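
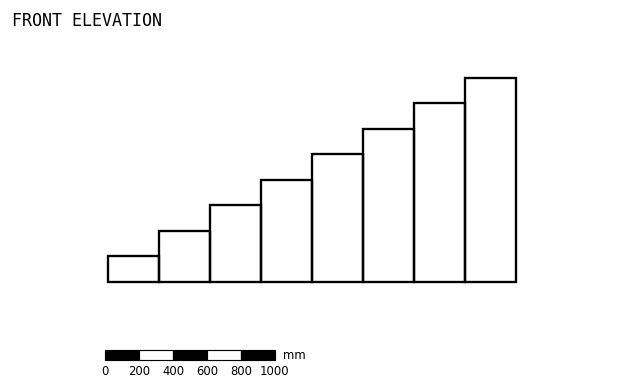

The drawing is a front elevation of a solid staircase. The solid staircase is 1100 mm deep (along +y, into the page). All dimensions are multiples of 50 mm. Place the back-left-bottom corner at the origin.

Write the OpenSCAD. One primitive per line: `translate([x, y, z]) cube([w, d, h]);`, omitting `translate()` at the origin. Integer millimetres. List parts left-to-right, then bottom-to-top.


cube([300, 1100, 150]);
translate([300, 0, 0]) cube([300, 1100, 300]);
translate([600, 0, 0]) cube([300, 1100, 450]);
translate([900, 0, 0]) cube([300, 1100, 600]);
translate([1200, 0, 0]) cube([300, 1100, 750]);
translate([1500, 0, 0]) cube([300, 1100, 900]);
translate([1800, 0, 0]) cube([300, 1100, 1050]);
translate([2100, 0, 0]) cube([300, 1100, 1200]);


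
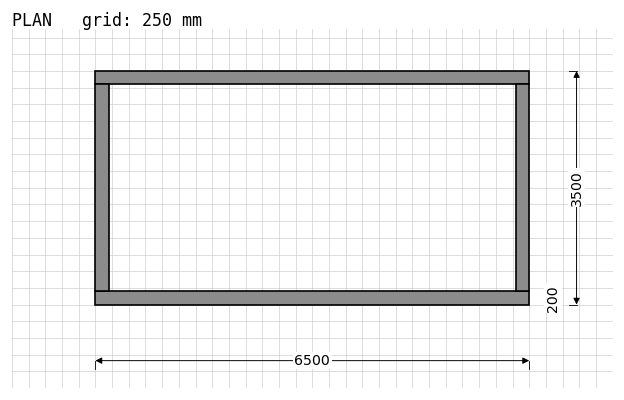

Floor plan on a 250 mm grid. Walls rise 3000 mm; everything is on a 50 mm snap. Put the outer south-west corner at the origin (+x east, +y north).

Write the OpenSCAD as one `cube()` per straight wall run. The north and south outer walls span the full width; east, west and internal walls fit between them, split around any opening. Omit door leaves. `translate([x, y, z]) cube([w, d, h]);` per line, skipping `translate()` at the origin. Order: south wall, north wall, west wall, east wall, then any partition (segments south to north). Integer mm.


cube([6500, 200, 3000]);
translate([0, 3300, 0]) cube([6500, 200, 3000]);
translate([0, 200, 0]) cube([200, 3100, 3000]);
translate([6300, 200, 0]) cube([200, 3100, 3000]);


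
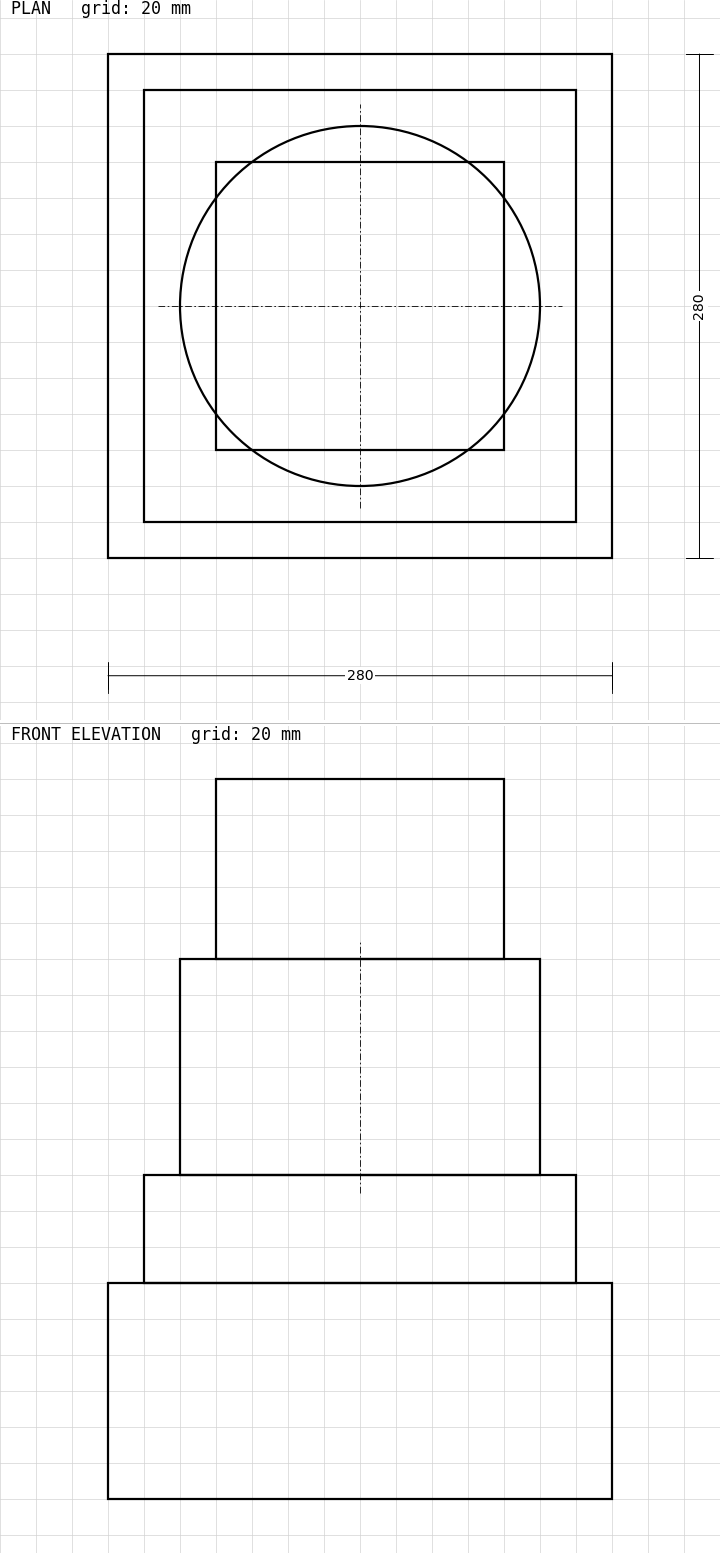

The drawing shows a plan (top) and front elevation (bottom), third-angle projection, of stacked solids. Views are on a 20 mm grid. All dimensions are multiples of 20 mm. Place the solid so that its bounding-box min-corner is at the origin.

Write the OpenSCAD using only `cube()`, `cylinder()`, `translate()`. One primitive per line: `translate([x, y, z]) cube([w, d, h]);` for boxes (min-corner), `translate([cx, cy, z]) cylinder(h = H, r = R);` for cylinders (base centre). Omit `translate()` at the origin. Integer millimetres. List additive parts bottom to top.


cube([280, 280, 120]);
translate([20, 20, 120]) cube([240, 240, 60]);
translate([140, 140, 180]) cylinder(h = 120, r = 100);
translate([60, 60, 300]) cube([160, 160, 100]);


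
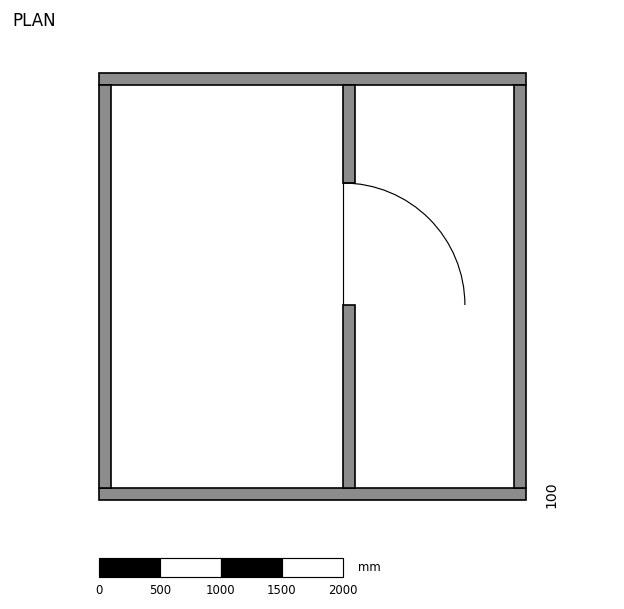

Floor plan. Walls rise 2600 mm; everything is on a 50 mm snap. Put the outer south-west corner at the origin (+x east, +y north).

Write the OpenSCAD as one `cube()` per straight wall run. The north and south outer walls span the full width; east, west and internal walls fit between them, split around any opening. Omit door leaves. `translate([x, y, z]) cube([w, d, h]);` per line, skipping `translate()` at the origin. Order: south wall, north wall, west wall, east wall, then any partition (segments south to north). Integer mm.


cube([3500, 100, 2600]);
translate([0, 3400, 0]) cube([3500, 100, 2600]);
translate([0, 100, 0]) cube([100, 3300, 2600]);
translate([3400, 100, 0]) cube([100, 3300, 2600]);
translate([2000, 100, 0]) cube([100, 1500, 2600]);
translate([2000, 2600, 0]) cube([100, 800, 2600]);


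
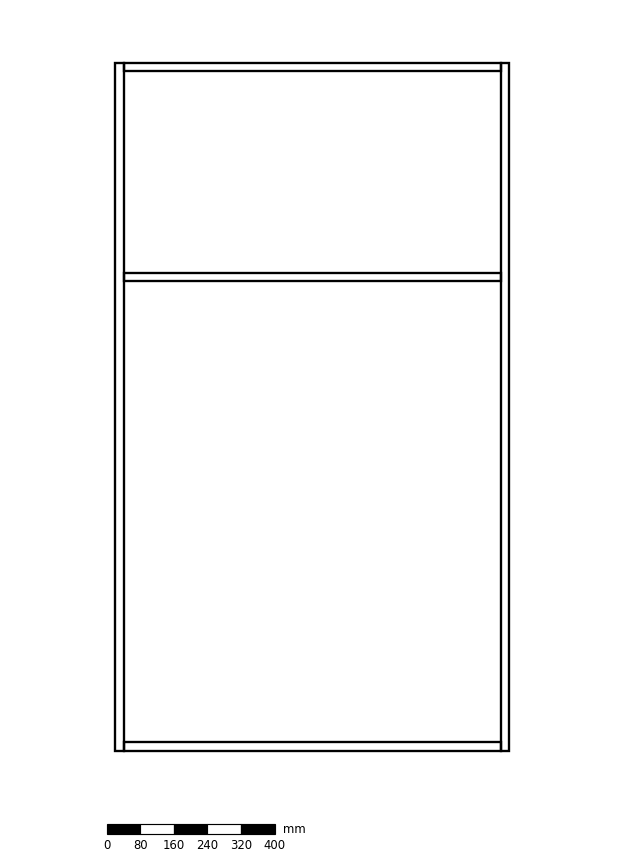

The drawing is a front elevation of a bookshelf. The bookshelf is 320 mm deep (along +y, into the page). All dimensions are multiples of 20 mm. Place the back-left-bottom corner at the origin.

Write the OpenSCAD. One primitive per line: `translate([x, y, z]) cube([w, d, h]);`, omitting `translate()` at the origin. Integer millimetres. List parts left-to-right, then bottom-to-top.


cube([20, 320, 1640]);
translate([20, 0, 0]) cube([900, 320, 20]);
translate([20, 0, 1120]) cube([900, 320, 20]);
translate([20, 0, 1620]) cube([900, 320, 20]);
translate([920, 0, 0]) cube([20, 320, 1640]);


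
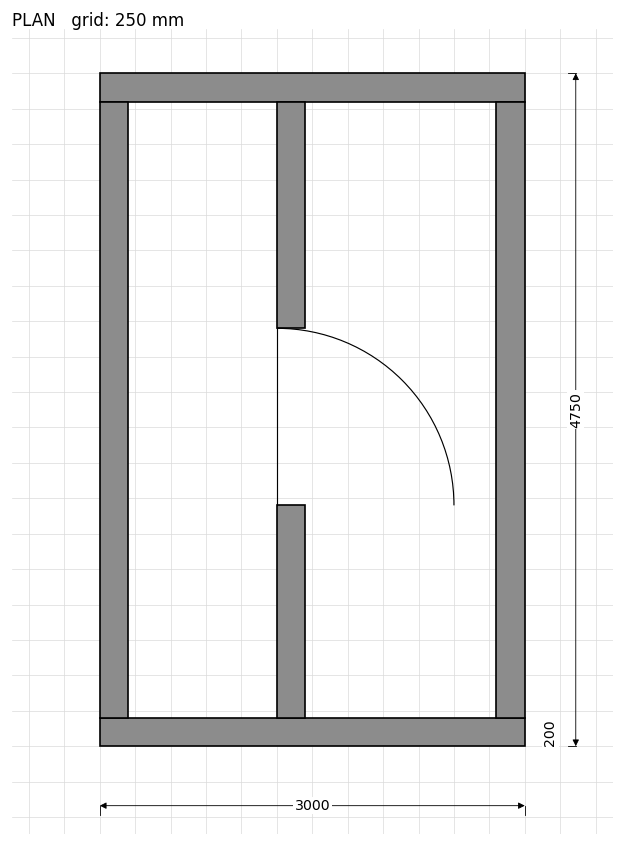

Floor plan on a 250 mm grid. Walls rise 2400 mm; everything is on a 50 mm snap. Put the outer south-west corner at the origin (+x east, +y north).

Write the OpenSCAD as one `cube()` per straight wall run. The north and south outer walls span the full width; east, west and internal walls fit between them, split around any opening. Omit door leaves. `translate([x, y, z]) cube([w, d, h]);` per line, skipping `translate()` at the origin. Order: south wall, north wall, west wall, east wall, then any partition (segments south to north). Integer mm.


cube([3000, 200, 2400]);
translate([0, 4550, 0]) cube([3000, 200, 2400]);
translate([0, 200, 0]) cube([200, 4350, 2400]);
translate([2800, 200, 0]) cube([200, 4350, 2400]);
translate([1250, 200, 0]) cube([200, 1500, 2400]);
translate([1250, 2950, 0]) cube([200, 1600, 2400]);


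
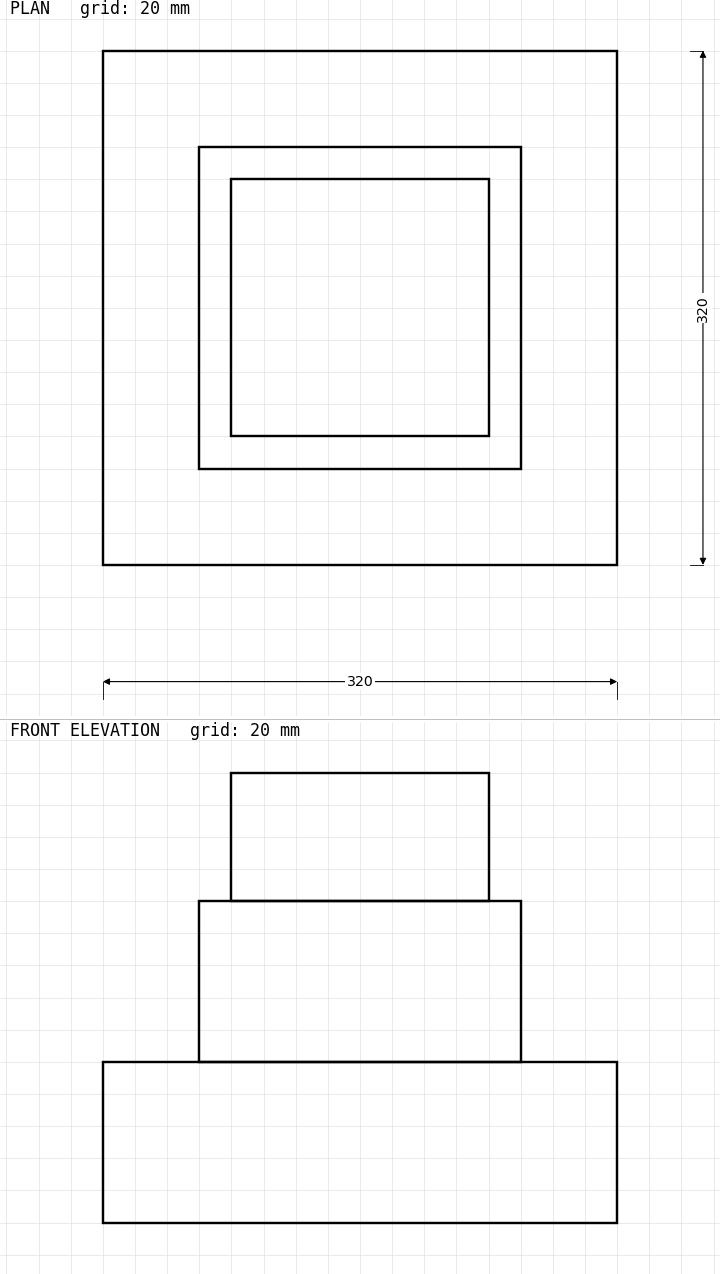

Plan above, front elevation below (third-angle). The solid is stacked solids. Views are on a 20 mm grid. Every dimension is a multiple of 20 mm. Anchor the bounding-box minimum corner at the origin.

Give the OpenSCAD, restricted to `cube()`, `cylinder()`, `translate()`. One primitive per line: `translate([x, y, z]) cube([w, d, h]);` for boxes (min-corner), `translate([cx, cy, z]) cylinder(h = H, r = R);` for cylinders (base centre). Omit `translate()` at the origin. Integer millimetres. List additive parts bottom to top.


cube([320, 320, 100]);
translate([60, 60, 100]) cube([200, 200, 100]);
translate([80, 80, 200]) cube([160, 160, 80]);


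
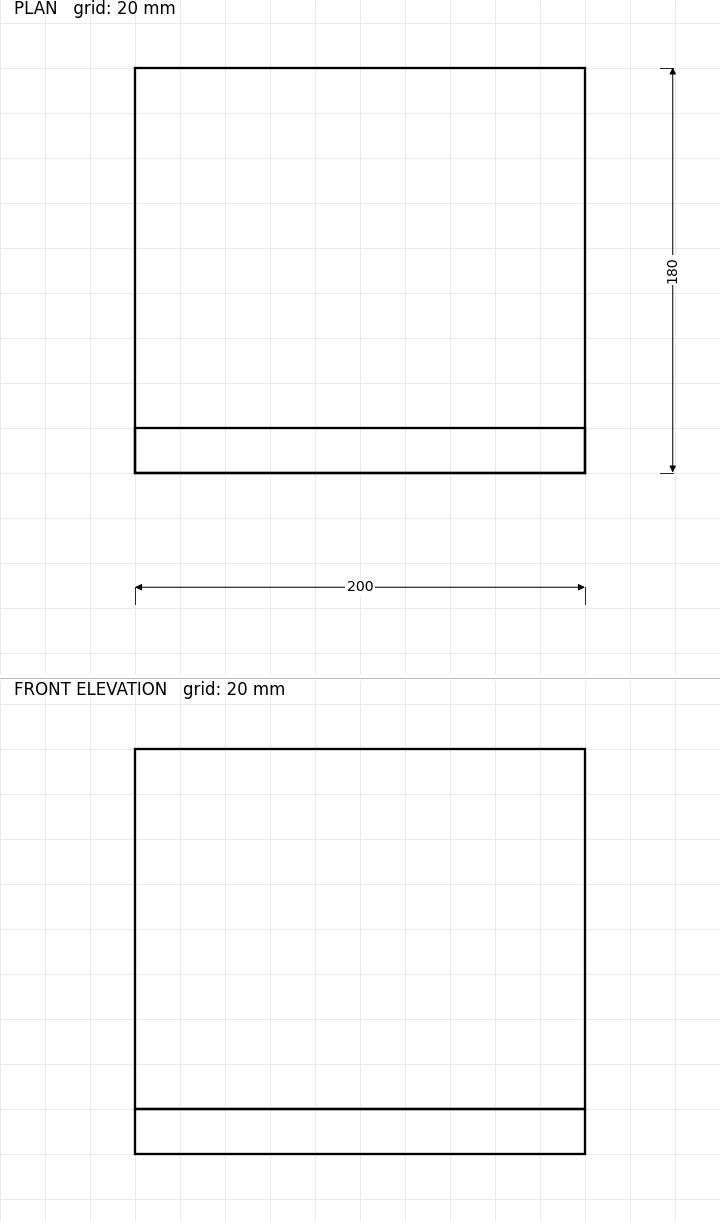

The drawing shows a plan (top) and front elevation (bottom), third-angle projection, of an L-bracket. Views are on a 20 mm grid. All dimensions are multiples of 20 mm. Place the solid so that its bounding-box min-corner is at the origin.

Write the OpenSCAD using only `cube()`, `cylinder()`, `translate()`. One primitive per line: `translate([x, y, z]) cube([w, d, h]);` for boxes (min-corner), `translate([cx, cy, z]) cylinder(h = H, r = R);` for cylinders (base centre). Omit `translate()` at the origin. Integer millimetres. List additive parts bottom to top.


cube([200, 180, 20]);
translate([0, 0, 20]) cube([200, 20, 160]);


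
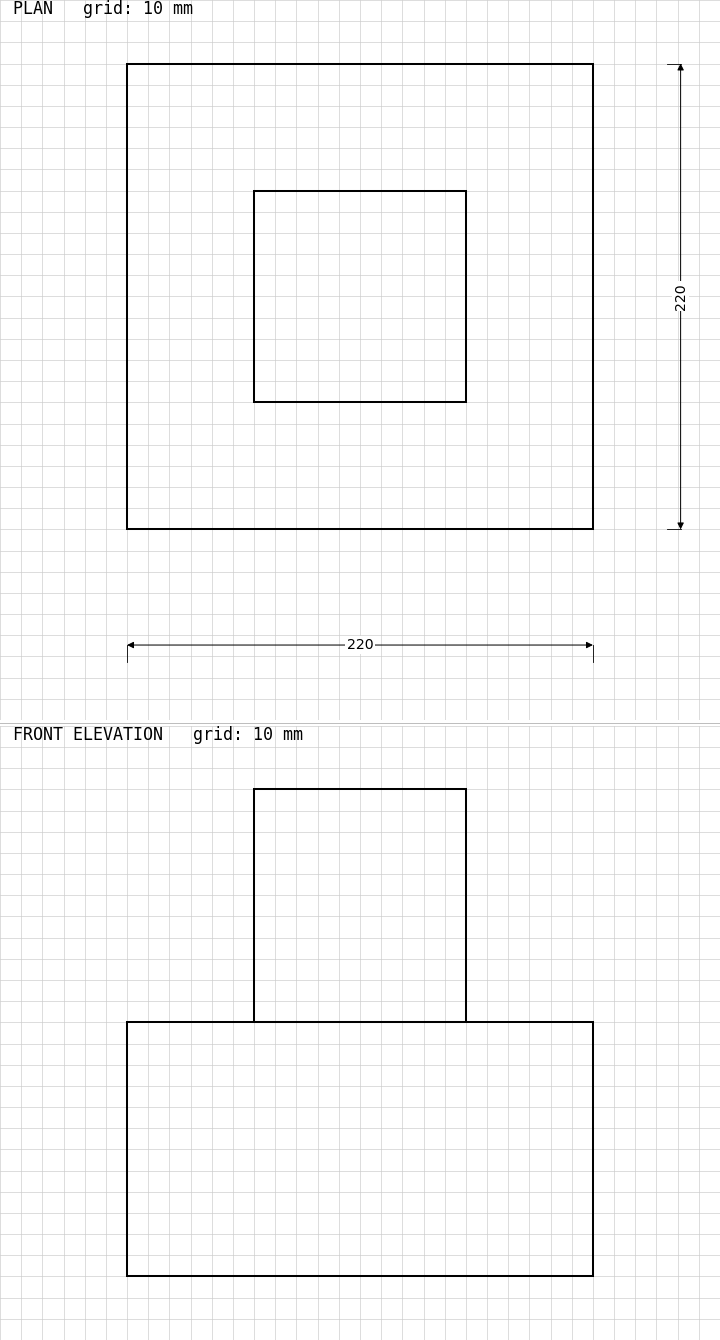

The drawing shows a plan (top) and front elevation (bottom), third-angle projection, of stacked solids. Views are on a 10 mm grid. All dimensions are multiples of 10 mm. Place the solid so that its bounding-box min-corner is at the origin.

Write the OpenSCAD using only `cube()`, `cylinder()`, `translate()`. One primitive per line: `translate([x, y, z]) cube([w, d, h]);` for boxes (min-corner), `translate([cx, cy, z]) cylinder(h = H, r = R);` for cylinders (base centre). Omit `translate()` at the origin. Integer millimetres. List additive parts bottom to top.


cube([220, 220, 120]);
translate([60, 60, 120]) cube([100, 100, 110]);


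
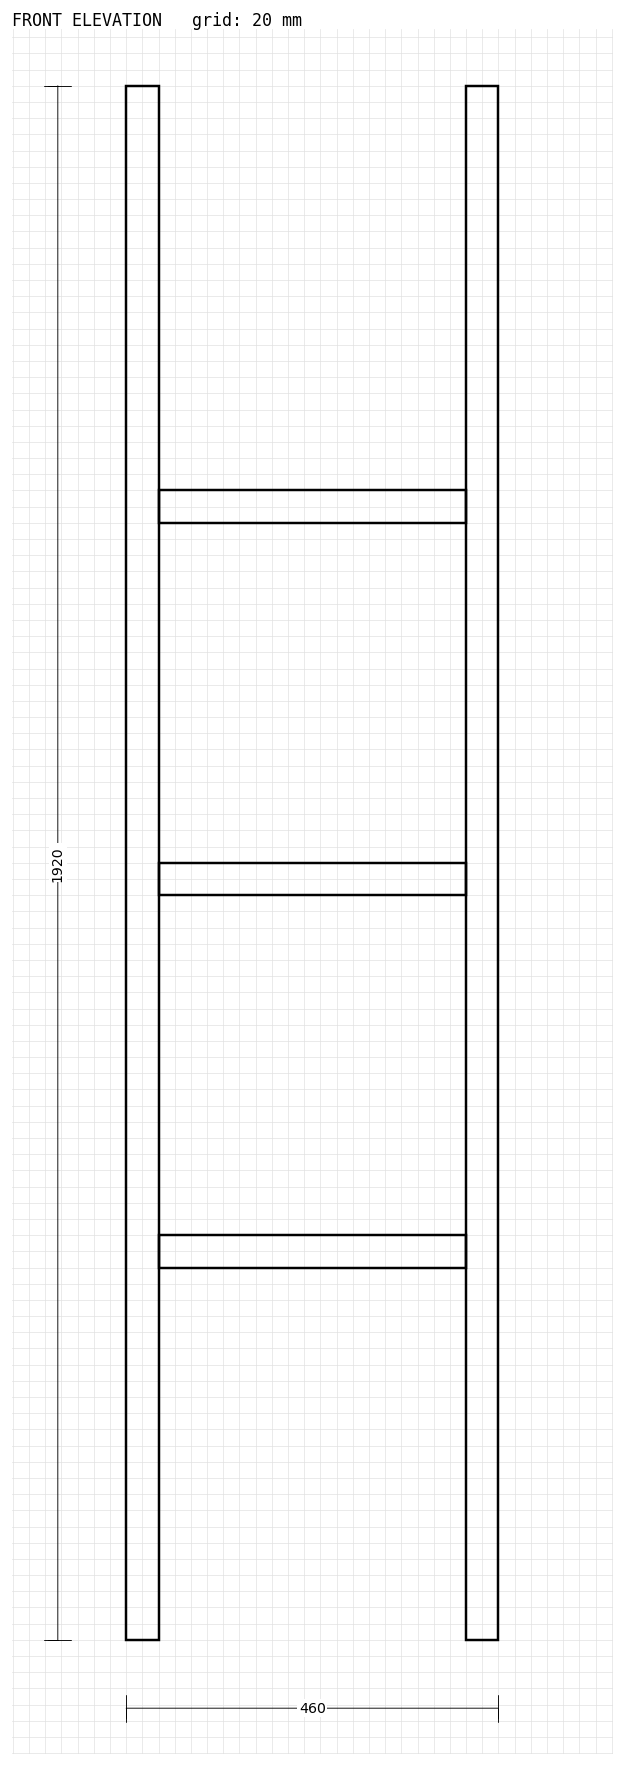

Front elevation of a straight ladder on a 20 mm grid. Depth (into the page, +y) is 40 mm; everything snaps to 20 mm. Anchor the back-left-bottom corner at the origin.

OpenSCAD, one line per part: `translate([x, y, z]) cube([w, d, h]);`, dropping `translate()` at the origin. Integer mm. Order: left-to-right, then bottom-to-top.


cube([40, 40, 1920]);
translate([40, 0, 460]) cube([380, 40, 40]);
translate([40, 0, 920]) cube([380, 40, 40]);
translate([40, 0, 1380]) cube([380, 40, 40]);
translate([420, 0, 0]) cube([40, 40, 1920]);


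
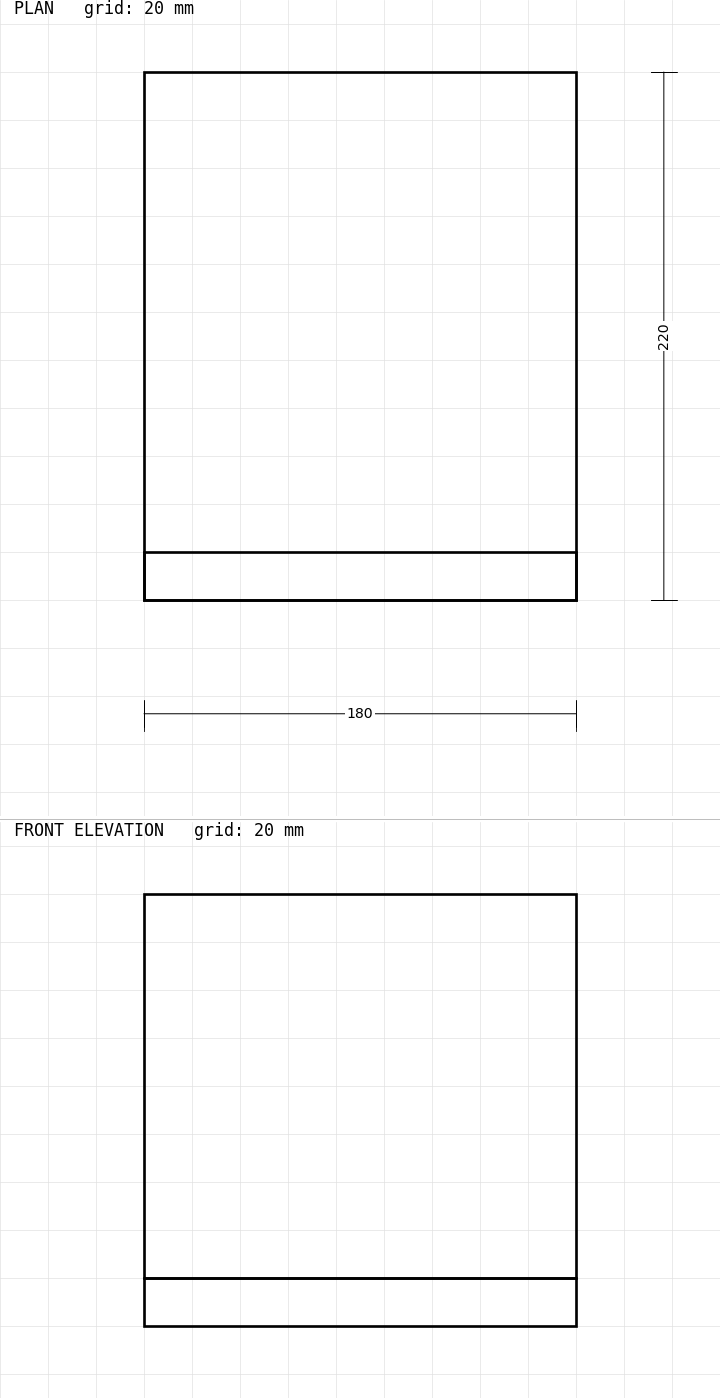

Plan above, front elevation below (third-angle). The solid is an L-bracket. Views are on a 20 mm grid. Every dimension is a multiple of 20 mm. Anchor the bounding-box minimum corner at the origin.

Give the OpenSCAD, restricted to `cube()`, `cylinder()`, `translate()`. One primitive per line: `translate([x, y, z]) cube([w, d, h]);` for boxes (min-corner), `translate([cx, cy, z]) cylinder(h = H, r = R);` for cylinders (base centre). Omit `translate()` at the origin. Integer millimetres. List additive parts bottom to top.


cube([180, 220, 20]);
translate([0, 0, 20]) cube([180, 20, 160]);


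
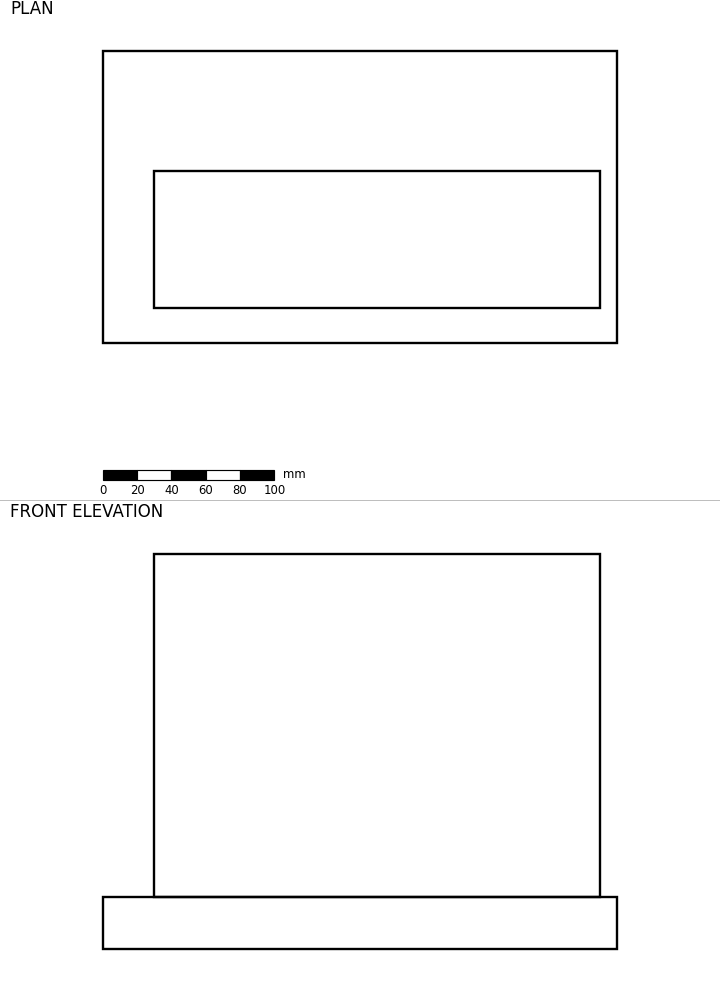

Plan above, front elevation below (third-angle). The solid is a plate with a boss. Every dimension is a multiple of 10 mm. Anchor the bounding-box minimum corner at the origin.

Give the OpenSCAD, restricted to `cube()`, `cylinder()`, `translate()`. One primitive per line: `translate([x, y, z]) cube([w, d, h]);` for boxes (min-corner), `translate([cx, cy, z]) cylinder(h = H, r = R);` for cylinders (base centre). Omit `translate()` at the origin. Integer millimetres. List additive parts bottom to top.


cube([300, 170, 30]);
translate([30, 20, 30]) cube([260, 80, 200]);


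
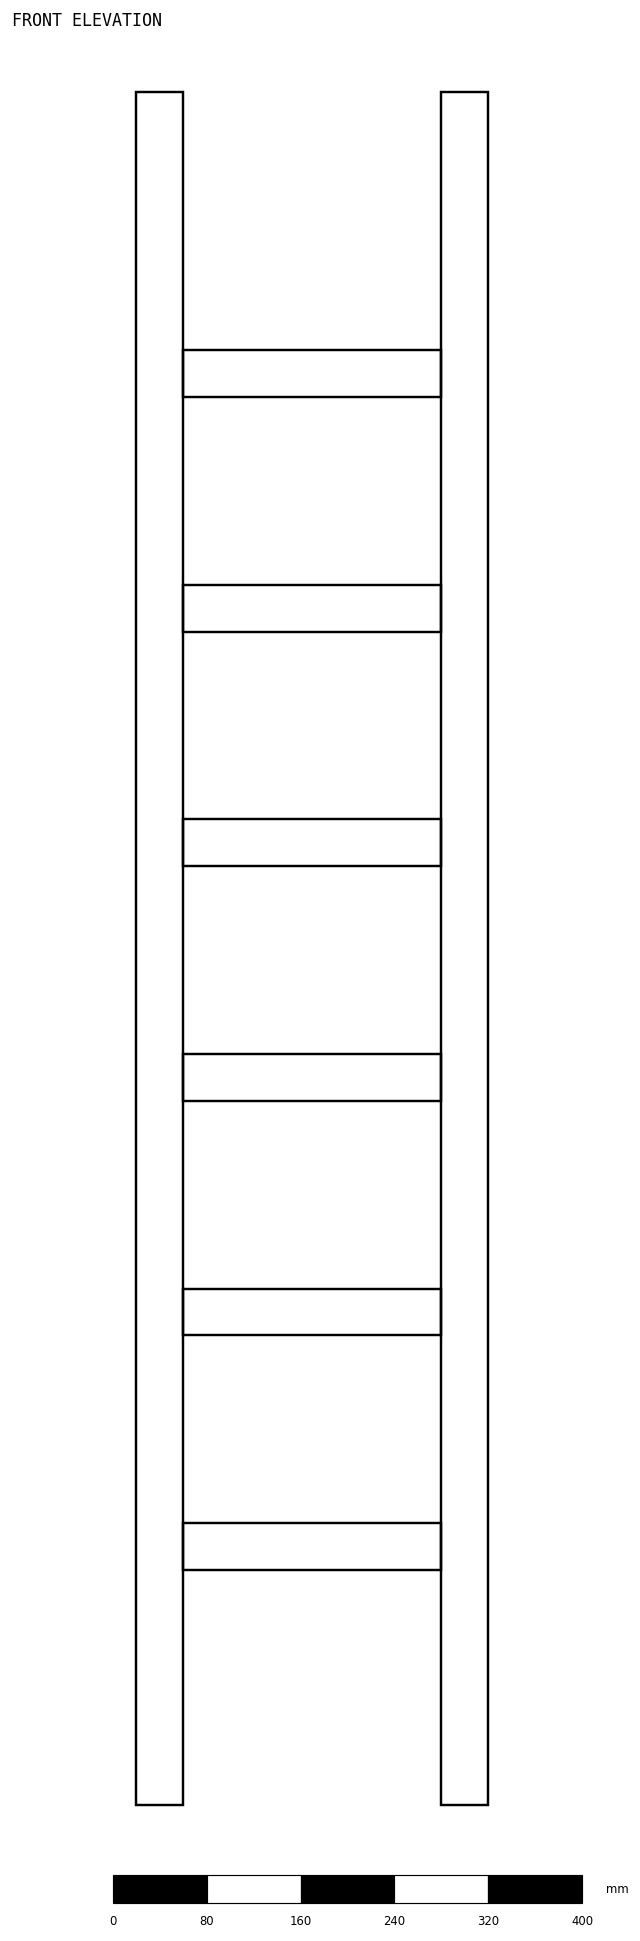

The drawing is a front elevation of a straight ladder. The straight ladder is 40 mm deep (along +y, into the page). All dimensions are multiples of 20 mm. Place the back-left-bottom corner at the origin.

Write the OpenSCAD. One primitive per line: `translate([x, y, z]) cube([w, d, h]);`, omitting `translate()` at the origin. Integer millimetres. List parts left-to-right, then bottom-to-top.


cube([40, 40, 1460]);
translate([40, 0, 200]) cube([220, 40, 40]);
translate([40, 0, 400]) cube([220, 40, 40]);
translate([40, 0, 600]) cube([220, 40, 40]);
translate([40, 0, 800]) cube([220, 40, 40]);
translate([40, 0, 1000]) cube([220, 40, 40]);
translate([40, 0, 1200]) cube([220, 40, 40]);
translate([260, 0, 0]) cube([40, 40, 1460]);


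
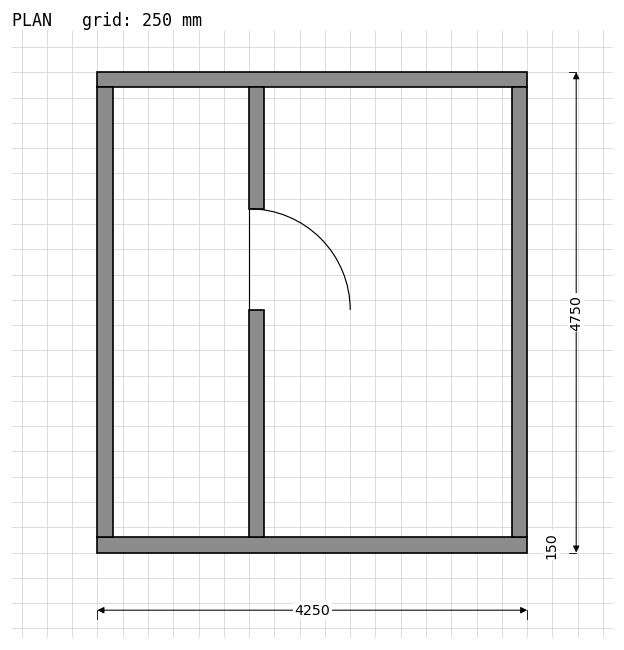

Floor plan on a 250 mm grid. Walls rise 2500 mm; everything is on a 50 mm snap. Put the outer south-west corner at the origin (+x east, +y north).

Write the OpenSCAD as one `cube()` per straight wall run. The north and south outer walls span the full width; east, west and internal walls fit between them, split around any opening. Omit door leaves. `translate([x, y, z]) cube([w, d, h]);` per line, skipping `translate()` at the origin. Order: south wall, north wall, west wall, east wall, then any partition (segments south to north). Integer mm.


cube([4250, 150, 2500]);
translate([0, 4600, 0]) cube([4250, 150, 2500]);
translate([0, 150, 0]) cube([150, 4450, 2500]);
translate([4100, 150, 0]) cube([150, 4450, 2500]);
translate([1500, 150, 0]) cube([150, 2250, 2500]);
translate([1500, 3400, 0]) cube([150, 1200, 2500]);


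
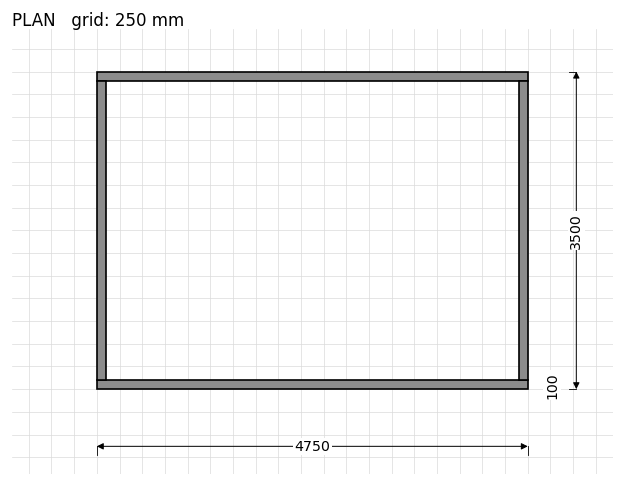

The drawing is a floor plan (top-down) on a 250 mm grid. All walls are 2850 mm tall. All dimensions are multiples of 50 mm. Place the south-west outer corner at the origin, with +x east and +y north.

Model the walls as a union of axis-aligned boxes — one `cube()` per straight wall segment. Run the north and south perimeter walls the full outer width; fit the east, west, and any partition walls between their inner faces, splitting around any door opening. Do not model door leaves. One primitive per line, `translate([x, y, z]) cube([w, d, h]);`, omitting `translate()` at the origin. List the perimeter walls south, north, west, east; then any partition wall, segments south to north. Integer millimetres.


cube([4750, 100, 2850]);
translate([0, 3400, 0]) cube([4750, 100, 2850]);
translate([0, 100, 0]) cube([100, 3300, 2850]);
translate([4650, 100, 0]) cube([100, 3300, 2850]);


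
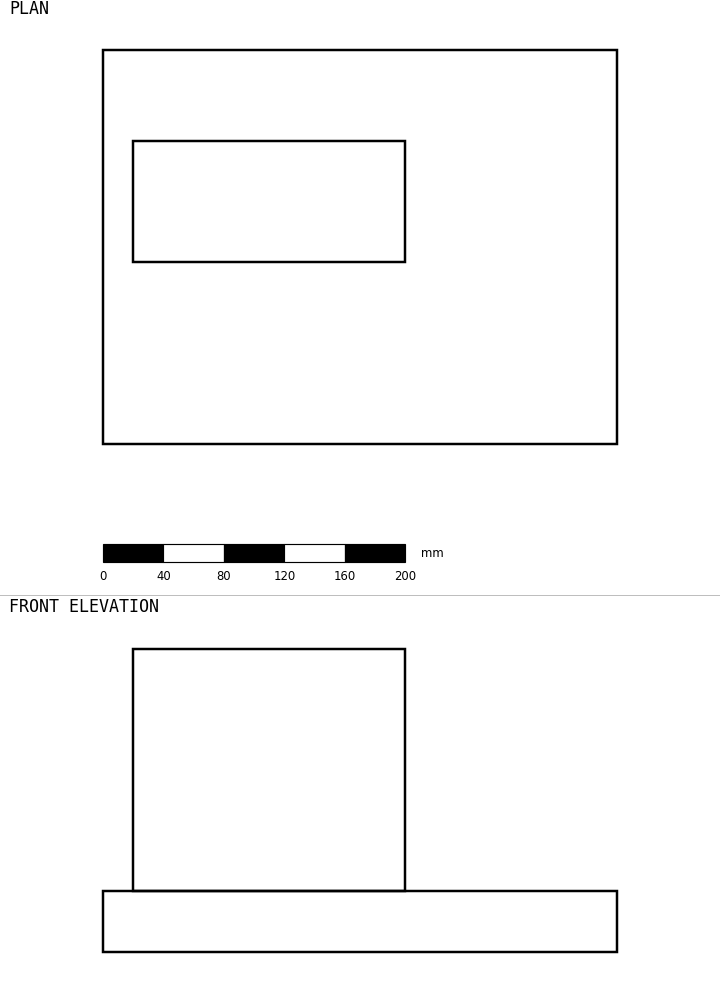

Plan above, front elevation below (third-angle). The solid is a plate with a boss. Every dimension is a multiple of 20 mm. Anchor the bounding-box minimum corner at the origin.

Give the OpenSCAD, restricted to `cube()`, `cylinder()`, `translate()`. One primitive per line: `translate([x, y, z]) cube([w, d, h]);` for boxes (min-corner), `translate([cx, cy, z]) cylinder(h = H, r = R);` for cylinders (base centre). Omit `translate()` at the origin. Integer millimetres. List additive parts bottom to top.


cube([340, 260, 40]);
translate([20, 120, 40]) cube([180, 80, 160]);


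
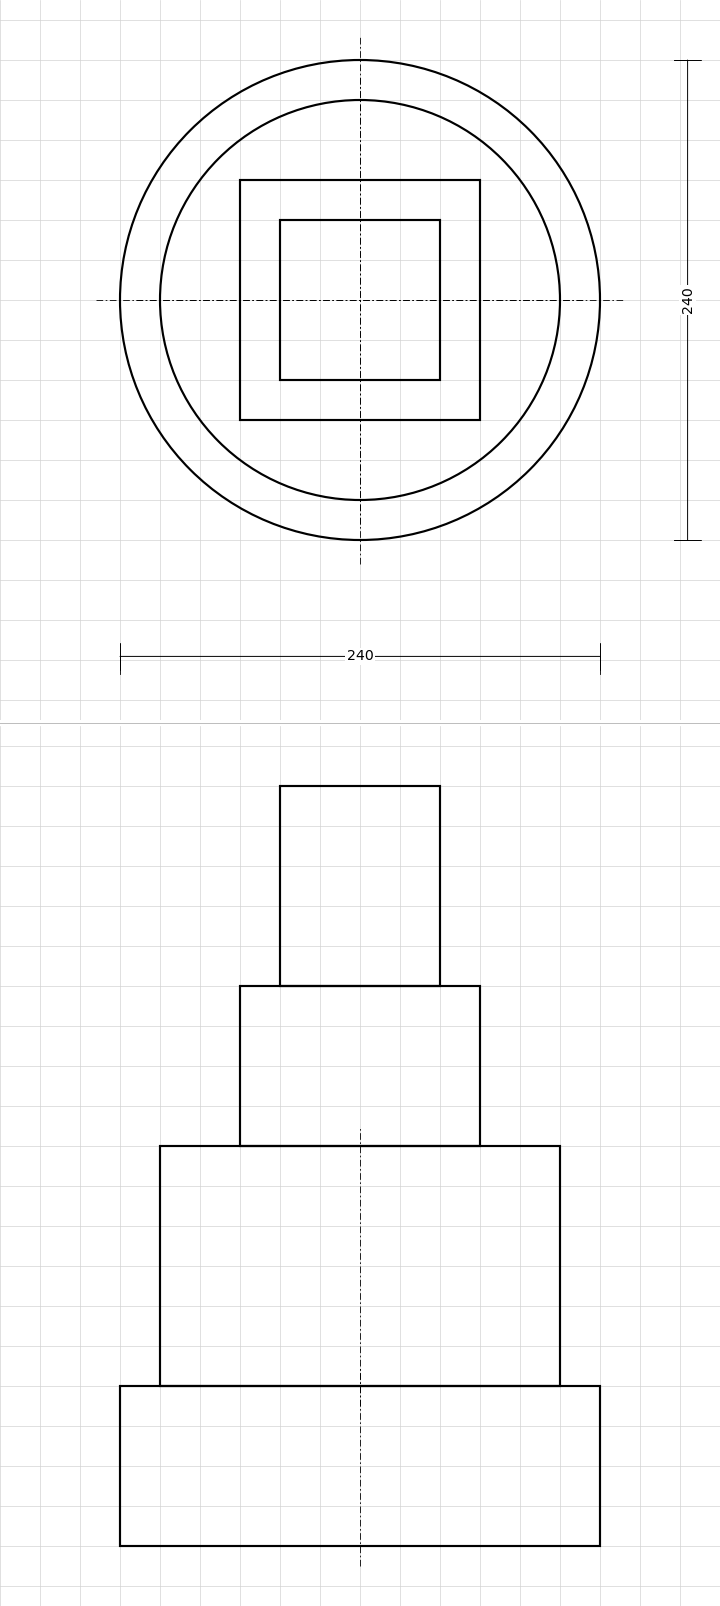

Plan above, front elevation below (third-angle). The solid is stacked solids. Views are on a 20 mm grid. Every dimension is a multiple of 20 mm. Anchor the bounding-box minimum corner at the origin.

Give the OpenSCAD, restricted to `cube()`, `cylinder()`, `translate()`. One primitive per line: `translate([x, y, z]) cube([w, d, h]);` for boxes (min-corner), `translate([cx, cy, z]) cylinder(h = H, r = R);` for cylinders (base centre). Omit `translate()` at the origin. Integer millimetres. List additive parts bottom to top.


translate([120, 120, 0]) cylinder(h = 80, r = 120);
translate([120, 120, 80]) cylinder(h = 120, r = 100);
translate([60, 60, 200]) cube([120, 120, 80]);
translate([80, 80, 280]) cube([80, 80, 100]);


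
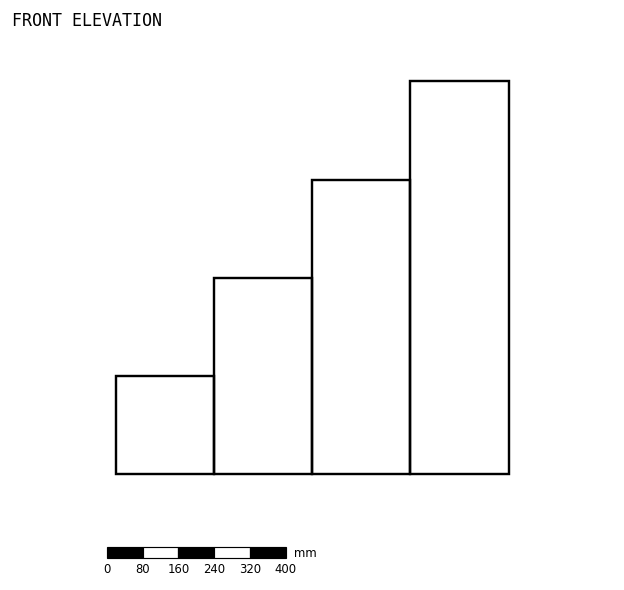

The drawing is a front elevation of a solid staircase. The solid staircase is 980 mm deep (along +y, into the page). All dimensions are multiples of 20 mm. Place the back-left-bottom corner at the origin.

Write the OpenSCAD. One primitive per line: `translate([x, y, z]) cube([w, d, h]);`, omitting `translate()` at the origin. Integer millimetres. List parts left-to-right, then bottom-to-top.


cube([220, 980, 220]);
translate([220, 0, 0]) cube([220, 980, 440]);
translate([440, 0, 0]) cube([220, 980, 660]);
translate([660, 0, 0]) cube([220, 980, 880]);


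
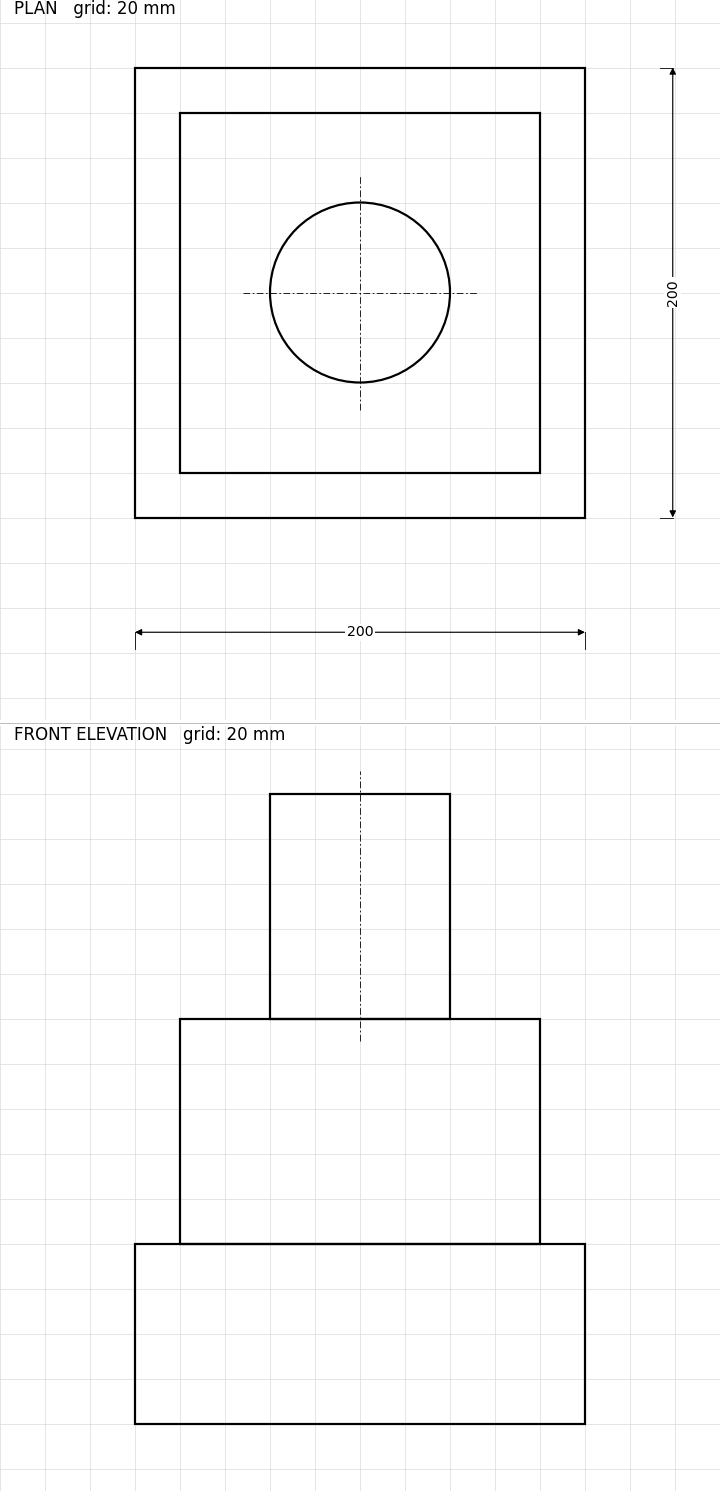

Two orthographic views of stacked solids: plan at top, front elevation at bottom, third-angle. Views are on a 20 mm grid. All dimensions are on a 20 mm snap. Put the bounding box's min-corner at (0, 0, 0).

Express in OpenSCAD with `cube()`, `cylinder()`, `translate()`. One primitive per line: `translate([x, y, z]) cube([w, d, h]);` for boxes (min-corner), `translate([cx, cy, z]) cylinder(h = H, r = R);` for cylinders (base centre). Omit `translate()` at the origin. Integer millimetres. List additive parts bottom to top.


cube([200, 200, 80]);
translate([20, 20, 80]) cube([160, 160, 100]);
translate([100, 100, 180]) cylinder(h = 100, r = 40);


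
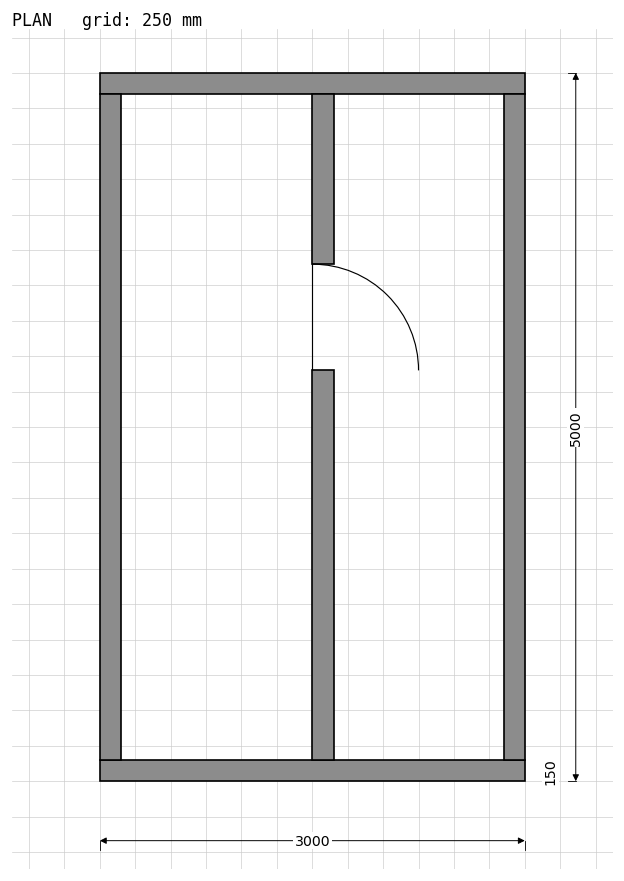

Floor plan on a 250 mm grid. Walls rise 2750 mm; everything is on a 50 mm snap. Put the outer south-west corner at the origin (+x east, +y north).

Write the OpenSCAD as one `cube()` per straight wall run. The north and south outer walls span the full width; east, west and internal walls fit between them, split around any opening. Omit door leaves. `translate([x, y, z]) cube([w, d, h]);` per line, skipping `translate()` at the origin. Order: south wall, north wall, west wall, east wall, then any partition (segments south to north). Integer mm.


cube([3000, 150, 2750]);
translate([0, 4850, 0]) cube([3000, 150, 2750]);
translate([0, 150, 0]) cube([150, 4700, 2750]);
translate([2850, 150, 0]) cube([150, 4700, 2750]);
translate([1500, 150, 0]) cube([150, 2750, 2750]);
translate([1500, 3650, 0]) cube([150, 1200, 2750]);


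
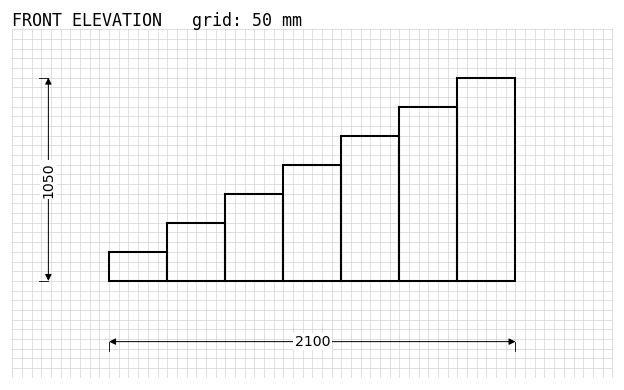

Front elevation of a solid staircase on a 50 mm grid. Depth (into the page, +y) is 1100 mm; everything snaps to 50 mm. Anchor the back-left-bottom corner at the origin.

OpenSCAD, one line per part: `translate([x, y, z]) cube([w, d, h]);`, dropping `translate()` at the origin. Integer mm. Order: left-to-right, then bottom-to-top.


cube([300, 1100, 150]);
translate([300, 0, 0]) cube([300, 1100, 300]);
translate([600, 0, 0]) cube([300, 1100, 450]);
translate([900, 0, 0]) cube([300, 1100, 600]);
translate([1200, 0, 0]) cube([300, 1100, 750]);
translate([1500, 0, 0]) cube([300, 1100, 900]);
translate([1800, 0, 0]) cube([300, 1100, 1050]);


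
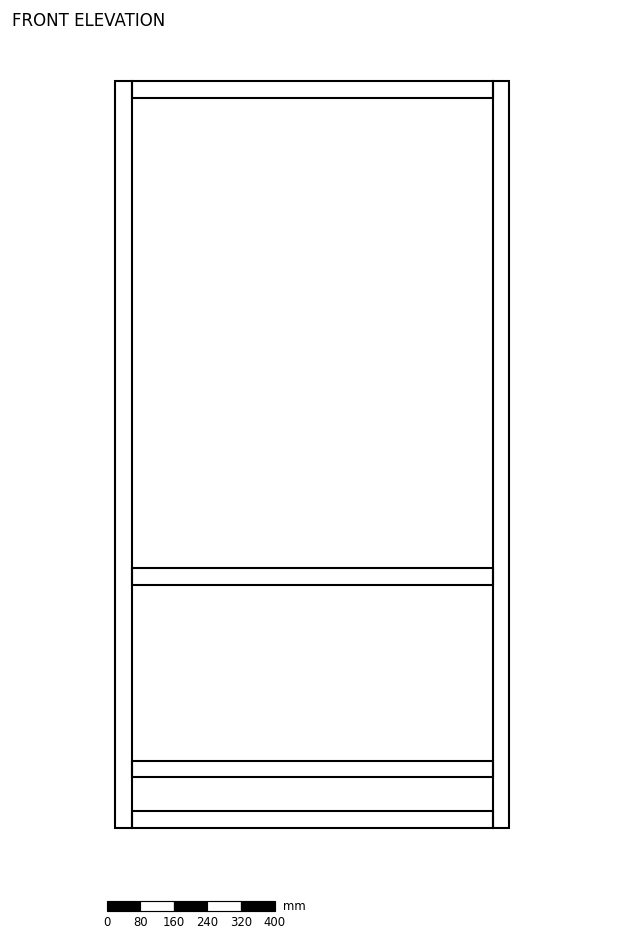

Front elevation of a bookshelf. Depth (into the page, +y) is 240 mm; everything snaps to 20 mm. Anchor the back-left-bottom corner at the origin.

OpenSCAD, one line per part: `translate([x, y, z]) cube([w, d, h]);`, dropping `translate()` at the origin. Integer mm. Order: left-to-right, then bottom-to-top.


cube([40, 240, 1780]);
translate([40, 0, 0]) cube([860, 240, 40]);
translate([40, 0, 120]) cube([860, 240, 40]);
translate([40, 0, 580]) cube([860, 240, 40]);
translate([40, 0, 1740]) cube([860, 240, 40]);
translate([900, 0, 0]) cube([40, 240, 1780]);


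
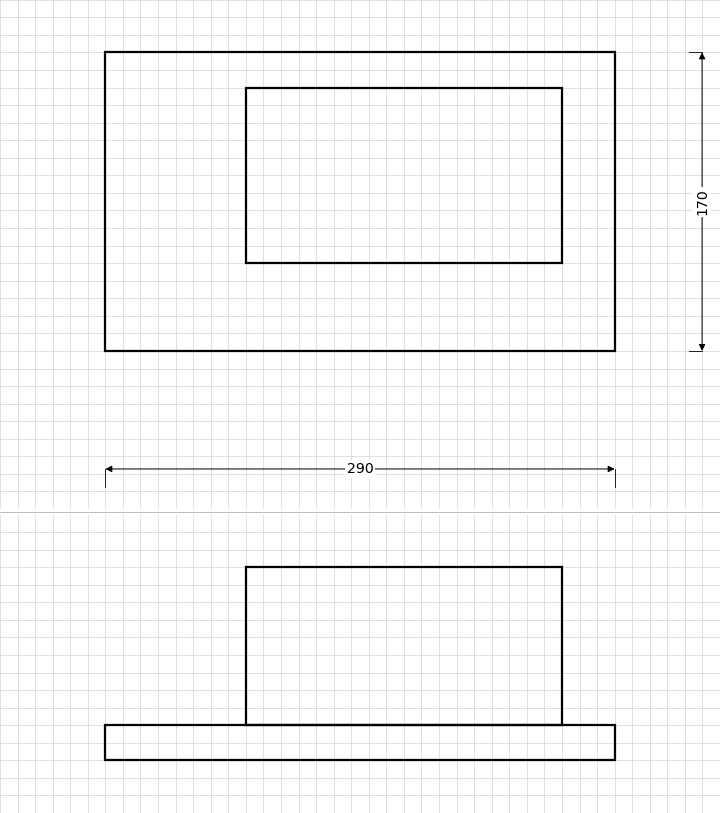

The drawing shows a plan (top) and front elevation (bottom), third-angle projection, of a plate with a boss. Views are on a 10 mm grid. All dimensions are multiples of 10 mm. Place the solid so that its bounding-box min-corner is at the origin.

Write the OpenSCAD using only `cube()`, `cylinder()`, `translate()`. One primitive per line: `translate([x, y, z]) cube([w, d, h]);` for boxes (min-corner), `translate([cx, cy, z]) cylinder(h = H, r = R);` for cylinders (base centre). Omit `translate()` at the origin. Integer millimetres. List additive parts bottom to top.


cube([290, 170, 20]);
translate([80, 50, 20]) cube([180, 100, 90]);


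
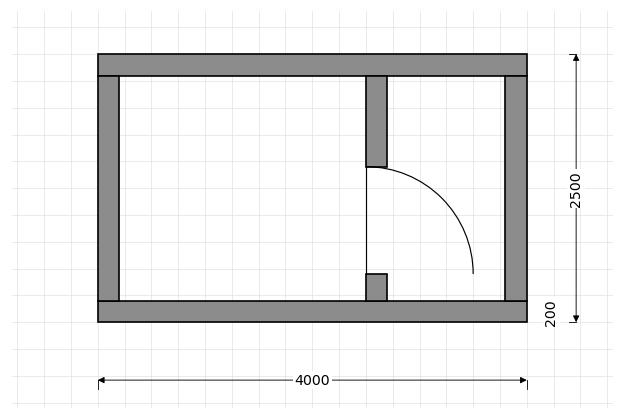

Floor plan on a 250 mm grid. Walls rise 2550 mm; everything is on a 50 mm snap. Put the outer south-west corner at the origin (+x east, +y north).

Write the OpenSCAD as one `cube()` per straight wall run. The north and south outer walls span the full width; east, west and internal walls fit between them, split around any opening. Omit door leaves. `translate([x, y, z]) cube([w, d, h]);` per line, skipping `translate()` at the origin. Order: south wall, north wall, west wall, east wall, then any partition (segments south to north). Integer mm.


cube([4000, 200, 2550]);
translate([0, 2300, 0]) cube([4000, 200, 2550]);
translate([0, 200, 0]) cube([200, 2100, 2550]);
translate([3800, 200, 0]) cube([200, 2100, 2550]);
translate([2500, 200, 0]) cube([200, 250, 2550]);
translate([2500, 1450, 0]) cube([200, 850, 2550]);


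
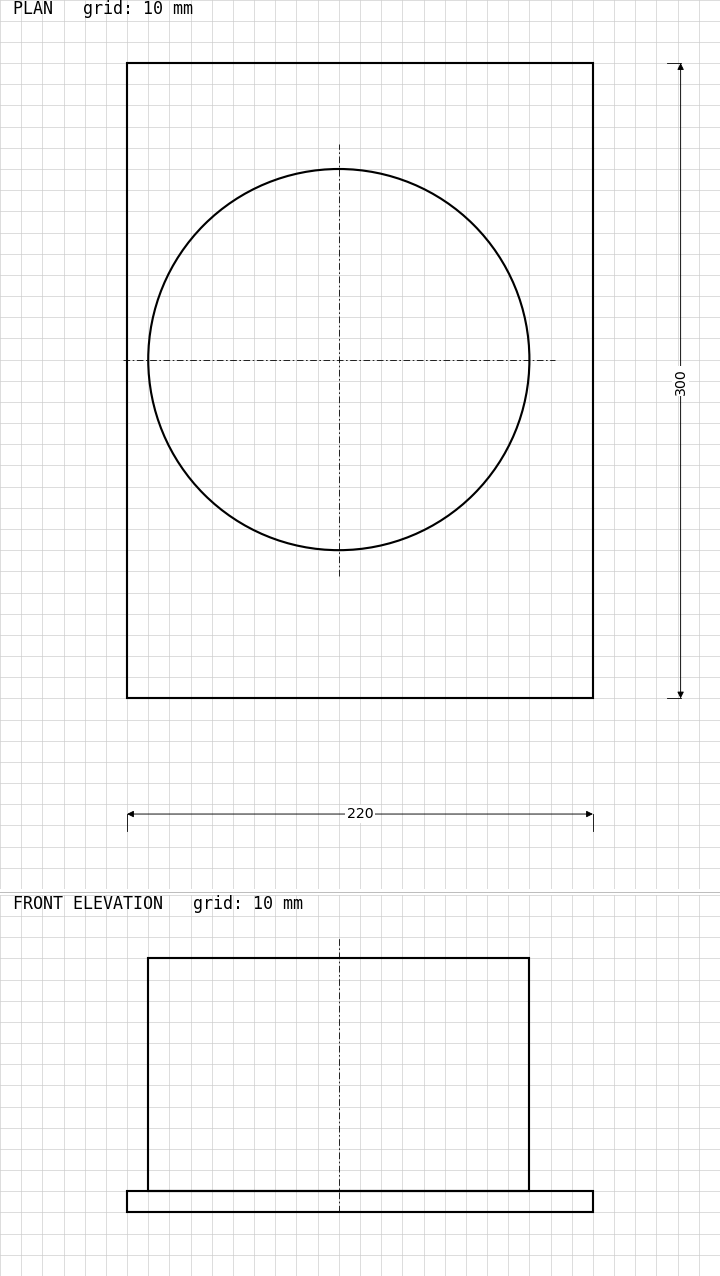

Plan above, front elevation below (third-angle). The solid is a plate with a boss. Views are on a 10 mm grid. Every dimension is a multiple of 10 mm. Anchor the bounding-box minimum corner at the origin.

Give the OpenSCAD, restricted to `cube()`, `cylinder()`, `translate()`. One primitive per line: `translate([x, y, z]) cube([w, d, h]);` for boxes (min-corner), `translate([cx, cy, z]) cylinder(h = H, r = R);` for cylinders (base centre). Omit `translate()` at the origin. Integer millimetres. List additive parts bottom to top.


cube([220, 300, 10]);
translate([100, 160, 10]) cylinder(h = 110, r = 90);


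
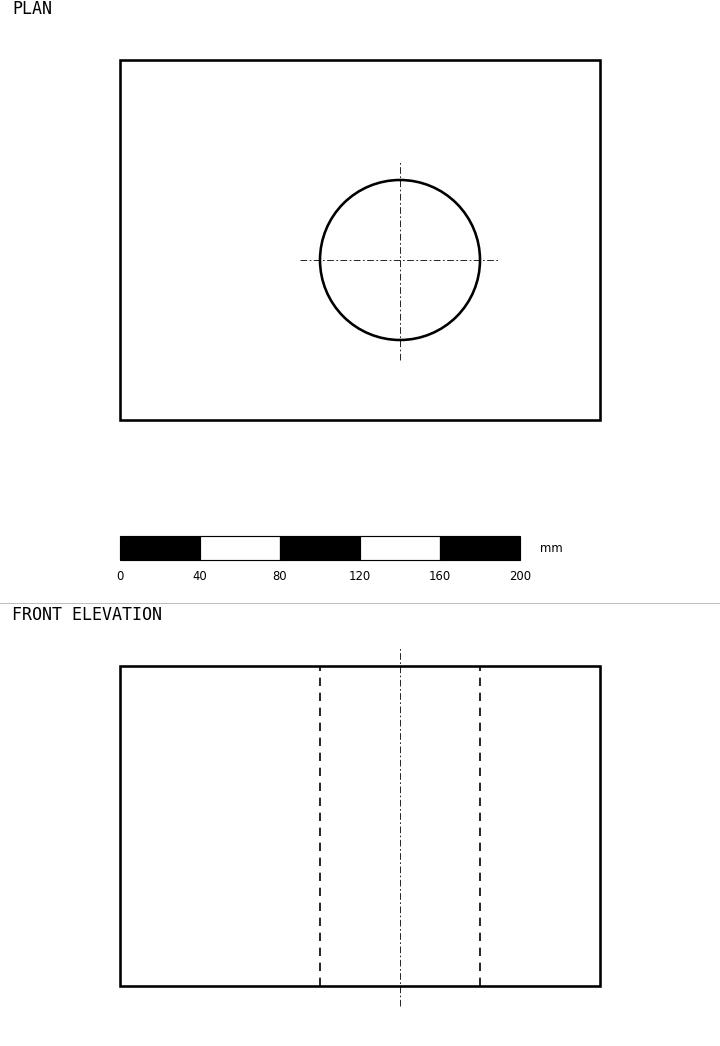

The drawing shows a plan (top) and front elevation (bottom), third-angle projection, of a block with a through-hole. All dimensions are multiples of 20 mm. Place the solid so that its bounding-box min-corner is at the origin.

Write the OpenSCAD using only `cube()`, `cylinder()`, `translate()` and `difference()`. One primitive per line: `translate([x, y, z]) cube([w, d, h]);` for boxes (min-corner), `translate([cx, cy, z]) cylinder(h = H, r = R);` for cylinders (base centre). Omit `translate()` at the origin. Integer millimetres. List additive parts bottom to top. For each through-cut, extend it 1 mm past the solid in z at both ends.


difference() {
  cube([240, 180, 160]);
  translate([140, 80, -1]) cylinder(h = 162, r = 40);
}


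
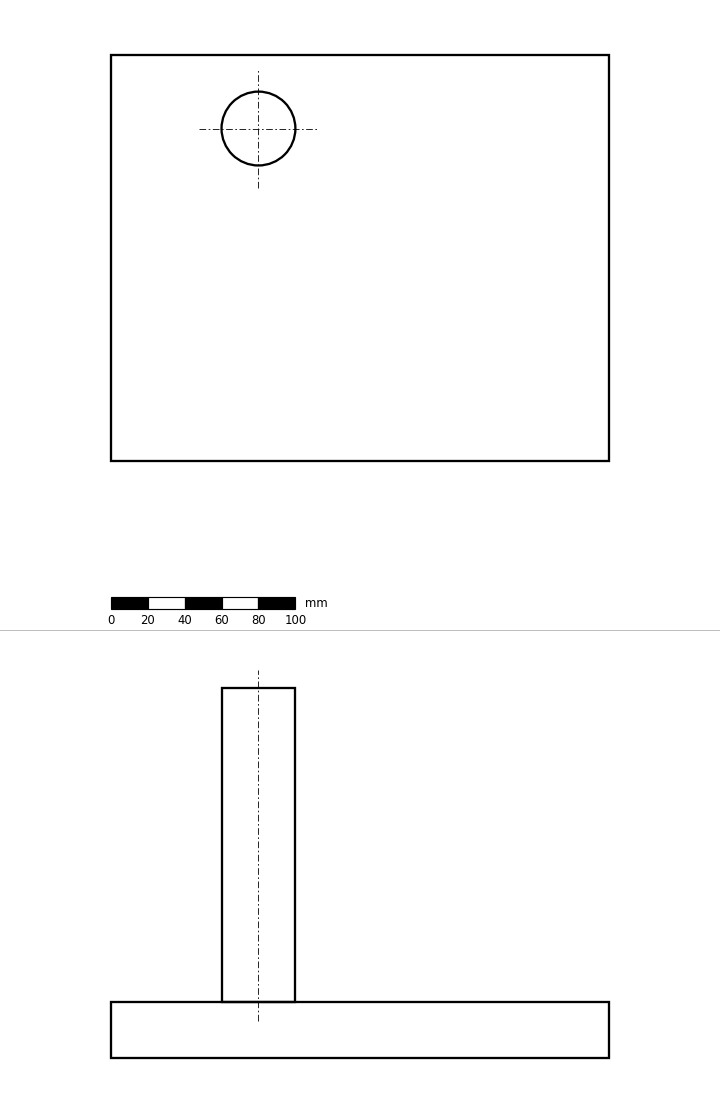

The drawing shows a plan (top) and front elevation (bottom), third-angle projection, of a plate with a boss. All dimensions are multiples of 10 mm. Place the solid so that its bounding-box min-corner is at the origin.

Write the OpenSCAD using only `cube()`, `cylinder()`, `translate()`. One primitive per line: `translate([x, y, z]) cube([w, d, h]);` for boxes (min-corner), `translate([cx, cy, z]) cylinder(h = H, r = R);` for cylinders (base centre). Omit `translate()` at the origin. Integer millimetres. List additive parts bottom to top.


cube([270, 220, 30]);
translate([80, 180, 30]) cylinder(h = 170, r = 20);


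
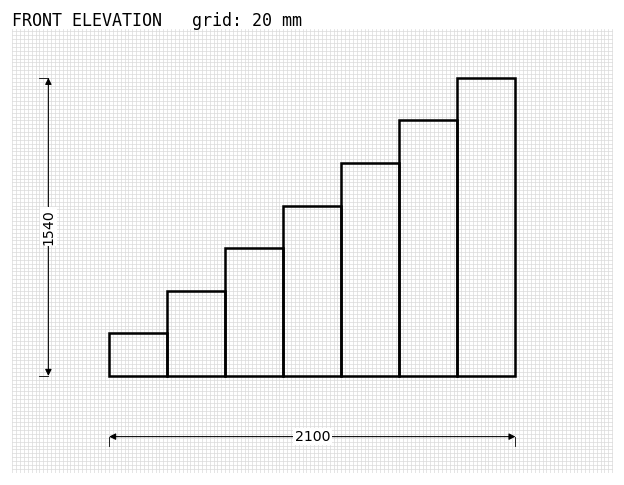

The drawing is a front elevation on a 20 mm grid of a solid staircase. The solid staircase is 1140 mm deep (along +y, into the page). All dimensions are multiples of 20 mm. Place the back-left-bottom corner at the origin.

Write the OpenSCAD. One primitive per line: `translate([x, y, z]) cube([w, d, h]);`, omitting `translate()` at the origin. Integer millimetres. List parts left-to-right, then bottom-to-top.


cube([300, 1140, 220]);
translate([300, 0, 0]) cube([300, 1140, 440]);
translate([600, 0, 0]) cube([300, 1140, 660]);
translate([900, 0, 0]) cube([300, 1140, 880]);
translate([1200, 0, 0]) cube([300, 1140, 1100]);
translate([1500, 0, 0]) cube([300, 1140, 1320]);
translate([1800, 0, 0]) cube([300, 1140, 1540]);


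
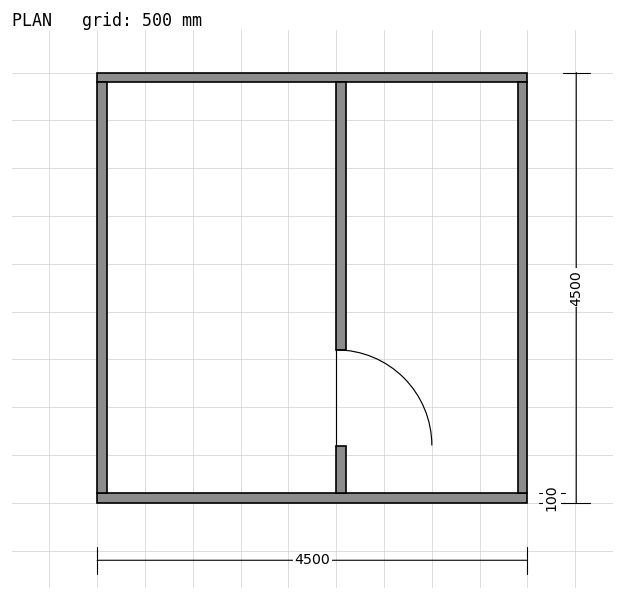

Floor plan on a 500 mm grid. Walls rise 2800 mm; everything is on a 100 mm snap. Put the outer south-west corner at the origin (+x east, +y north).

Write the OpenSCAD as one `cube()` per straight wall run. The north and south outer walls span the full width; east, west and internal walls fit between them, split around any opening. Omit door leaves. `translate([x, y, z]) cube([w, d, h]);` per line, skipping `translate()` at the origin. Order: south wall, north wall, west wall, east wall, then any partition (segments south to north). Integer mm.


cube([4500, 100, 2800]);
translate([0, 4400, 0]) cube([4500, 100, 2800]);
translate([0, 100, 0]) cube([100, 4300, 2800]);
translate([4400, 100, 0]) cube([100, 4300, 2800]);
translate([2500, 100, 0]) cube([100, 500, 2800]);
translate([2500, 1600, 0]) cube([100, 2800, 2800]);


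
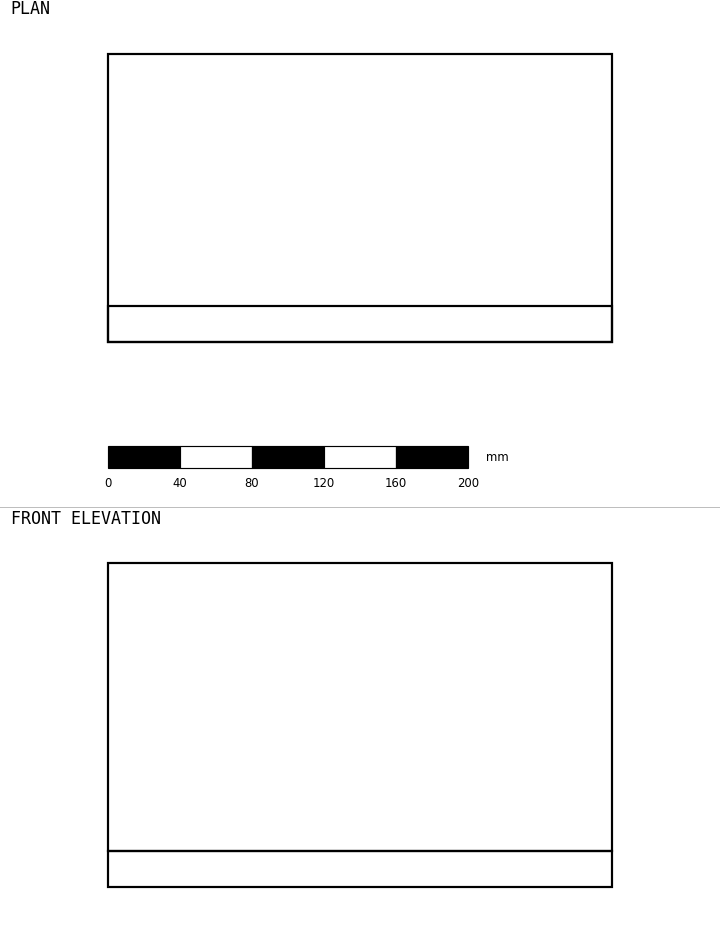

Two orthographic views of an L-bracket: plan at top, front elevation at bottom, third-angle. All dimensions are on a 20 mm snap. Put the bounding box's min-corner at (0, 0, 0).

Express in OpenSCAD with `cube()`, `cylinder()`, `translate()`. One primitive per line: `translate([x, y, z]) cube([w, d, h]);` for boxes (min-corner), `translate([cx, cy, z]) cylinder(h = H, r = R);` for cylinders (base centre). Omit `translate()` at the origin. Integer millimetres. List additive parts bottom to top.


cube([280, 160, 20]);
translate([0, 0, 20]) cube([280, 20, 160]);


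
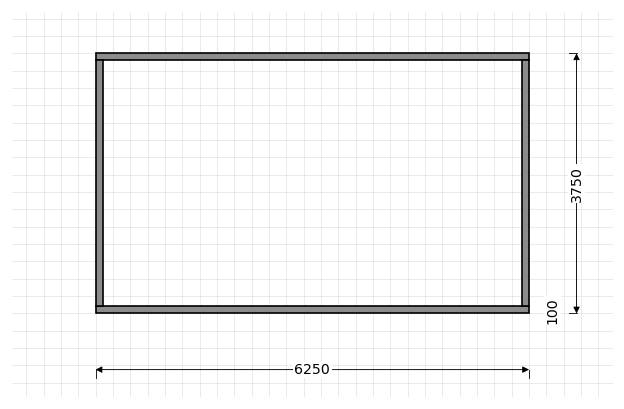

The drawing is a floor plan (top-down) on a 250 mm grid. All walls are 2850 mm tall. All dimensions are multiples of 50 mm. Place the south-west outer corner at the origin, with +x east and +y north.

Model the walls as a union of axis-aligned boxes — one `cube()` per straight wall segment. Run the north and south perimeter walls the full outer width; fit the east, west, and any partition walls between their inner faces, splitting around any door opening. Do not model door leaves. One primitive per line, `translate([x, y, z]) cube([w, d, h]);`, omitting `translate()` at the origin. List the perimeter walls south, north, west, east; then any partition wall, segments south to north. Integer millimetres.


cube([6250, 100, 2850]);
translate([0, 3650, 0]) cube([6250, 100, 2850]);
translate([0, 100, 0]) cube([100, 3550, 2850]);
translate([6150, 100, 0]) cube([100, 3550, 2850]);


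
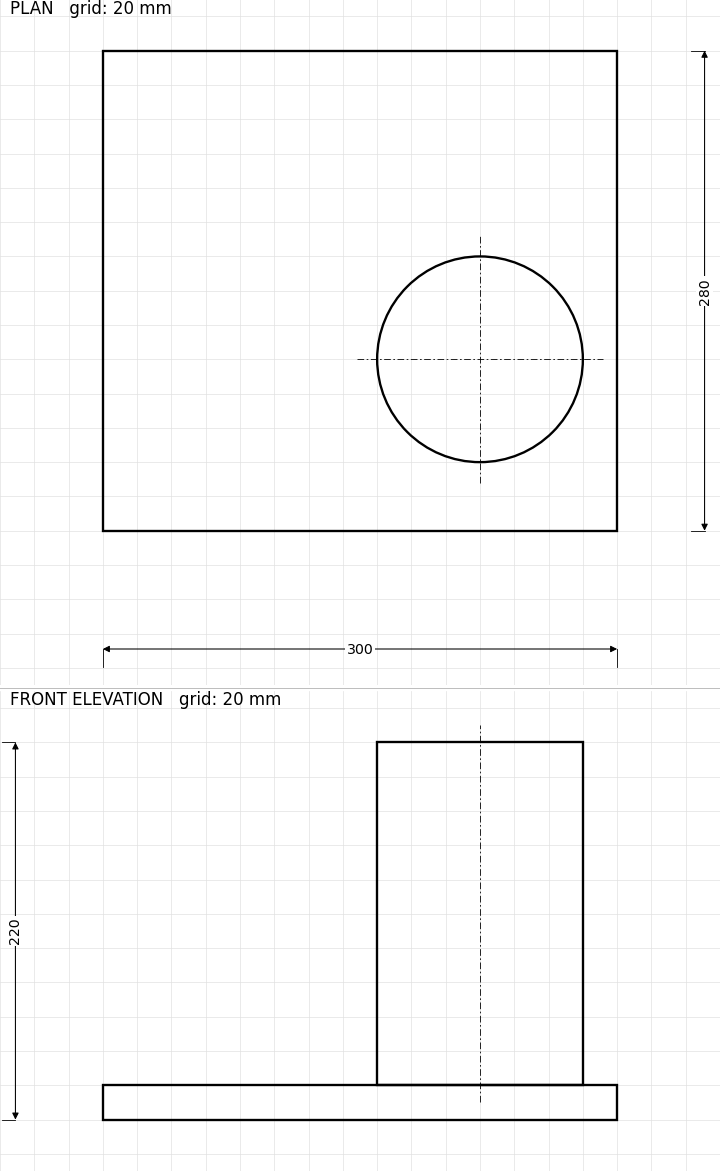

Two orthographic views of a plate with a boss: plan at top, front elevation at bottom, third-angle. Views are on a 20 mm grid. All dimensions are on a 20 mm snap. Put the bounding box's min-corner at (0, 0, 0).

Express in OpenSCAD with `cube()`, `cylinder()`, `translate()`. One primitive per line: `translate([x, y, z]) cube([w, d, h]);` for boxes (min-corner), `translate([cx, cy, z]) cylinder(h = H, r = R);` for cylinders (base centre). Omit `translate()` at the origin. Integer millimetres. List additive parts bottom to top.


cube([300, 280, 20]);
translate([220, 100, 20]) cylinder(h = 200, r = 60);


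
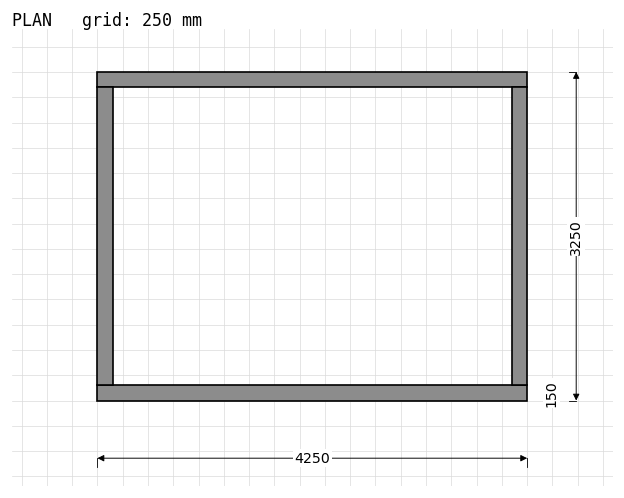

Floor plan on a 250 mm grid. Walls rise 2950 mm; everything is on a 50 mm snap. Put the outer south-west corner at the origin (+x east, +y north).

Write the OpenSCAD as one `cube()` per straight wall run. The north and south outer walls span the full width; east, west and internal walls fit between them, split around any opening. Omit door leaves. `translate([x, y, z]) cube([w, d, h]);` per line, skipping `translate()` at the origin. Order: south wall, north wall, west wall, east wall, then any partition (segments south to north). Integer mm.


cube([4250, 150, 2950]);
translate([0, 3100, 0]) cube([4250, 150, 2950]);
translate([0, 150, 0]) cube([150, 2950, 2950]);
translate([4100, 150, 0]) cube([150, 2950, 2950]);


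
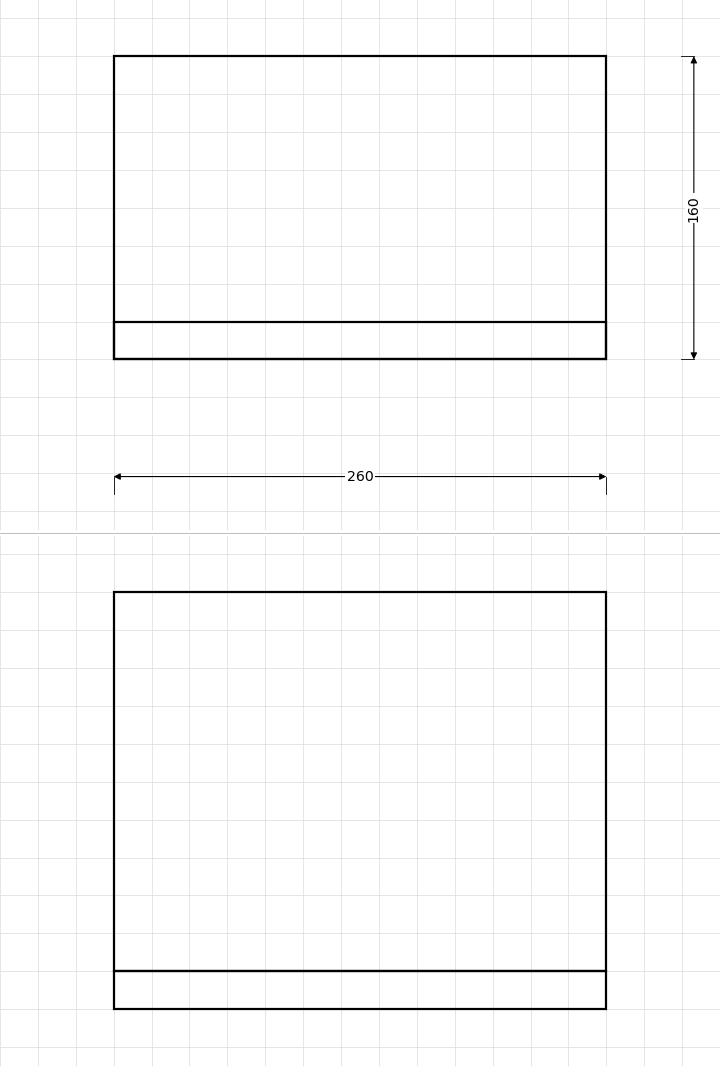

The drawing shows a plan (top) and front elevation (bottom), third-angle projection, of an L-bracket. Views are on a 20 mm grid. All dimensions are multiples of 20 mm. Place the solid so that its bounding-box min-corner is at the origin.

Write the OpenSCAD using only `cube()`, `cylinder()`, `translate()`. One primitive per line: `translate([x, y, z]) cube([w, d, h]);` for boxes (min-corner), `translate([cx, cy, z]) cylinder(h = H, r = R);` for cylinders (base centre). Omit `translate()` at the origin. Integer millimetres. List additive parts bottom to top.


cube([260, 160, 20]);
translate([0, 0, 20]) cube([260, 20, 200]);


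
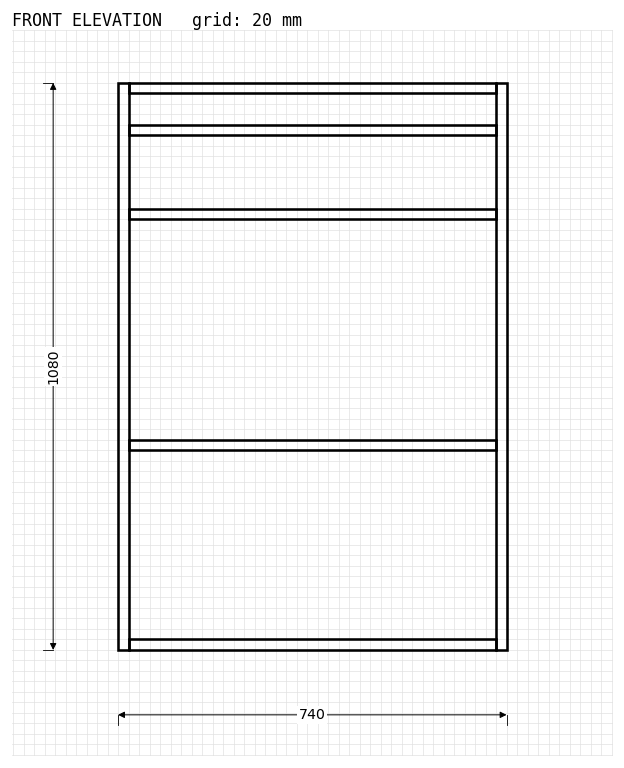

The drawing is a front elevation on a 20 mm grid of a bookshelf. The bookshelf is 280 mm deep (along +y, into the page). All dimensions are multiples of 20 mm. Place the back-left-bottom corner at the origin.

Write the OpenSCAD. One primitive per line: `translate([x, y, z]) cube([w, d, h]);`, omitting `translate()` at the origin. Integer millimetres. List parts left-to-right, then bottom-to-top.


cube([20, 280, 1080]);
translate([20, 0, 0]) cube([700, 280, 20]);
translate([20, 0, 380]) cube([700, 280, 20]);
translate([20, 0, 820]) cube([700, 280, 20]);
translate([20, 0, 980]) cube([700, 280, 20]);
translate([20, 0, 1060]) cube([700, 280, 20]);
translate([720, 0, 0]) cube([20, 280, 1080]);
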